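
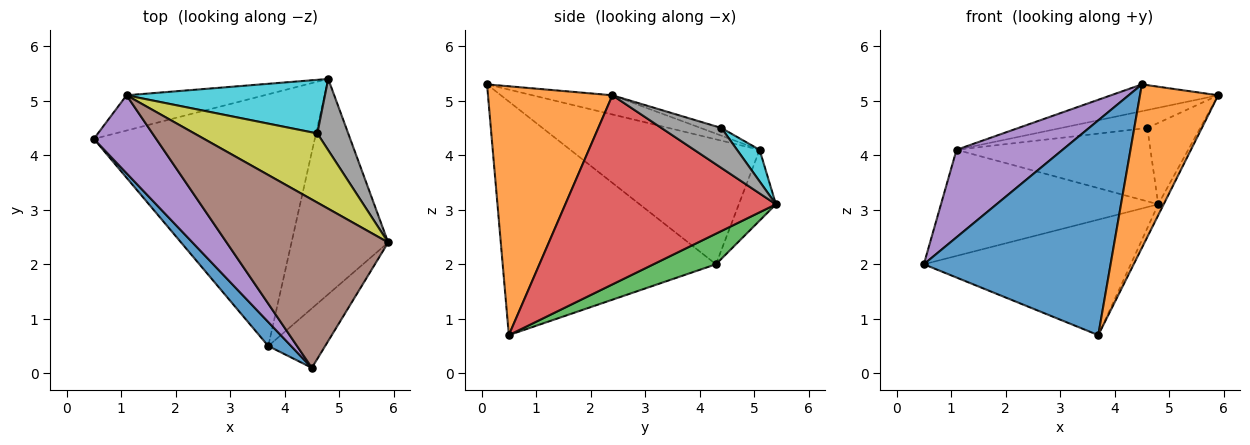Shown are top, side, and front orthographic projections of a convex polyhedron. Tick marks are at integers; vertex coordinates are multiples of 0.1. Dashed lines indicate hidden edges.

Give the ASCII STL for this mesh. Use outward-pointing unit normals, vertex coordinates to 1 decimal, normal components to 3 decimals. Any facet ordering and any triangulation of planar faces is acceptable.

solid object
 facet normal -0.750 -0.657 0.073
  outer loop
   vertex 3.7 0.5 0.7
   vertex 4.5 0.1 5.3
   vertex 0.5 4.3 2.0
  endloop
 endfacet
 facet normal 0.831 -0.522 -0.190
  outer loop
   vertex 3.7 0.5 0.7
   vertex 5.9 2.4 5.1
   vertex 4.5 0.1 5.3
  endloop
 endfacet
 facet normal 0.125 0.414 -0.902
  outer loop
   vertex 4.8 5.4 3.1
   vertex 3.7 0.5 0.7
   vertex 0.5 4.3 2.0
  endloop
 endfacet
 facet normal 0.890 0.023 -0.455
  outer loop
   vertex 4.8 5.4 3.1
   vertex 5.9 2.4 5.1
   vertex 3.7 0.5 0.7
  endloop
 endfacet
 facet normal -0.800 -0.448 0.399
  outer loop
   vertex 1.1 5.1 4.1
   vertex 0.5 4.3 2.0
   vertex 4.5 0.1 5.3
  endloop
 endfacet
 facet normal -0.116 0.156 0.981
  outer loop
   vertex 1.1 5.1 4.1
   vertex 4.5 0.1 5.3
   vertex 5.9 2.4 5.1
  endloop
 endfacet
 facet normal -0.160 0.937 -0.311
  outer loop
   vertex 1.1 5.1 4.1
   vertex 4.8 5.4 3.1
   vertex 0.5 4.3 2.0
  endloop
 endfacet
 facet normal 0.649 0.572 0.501
  outer loop
   vertex 4.6 4.4 4.5
   vertex 5.9 2.4 5.1
   vertex 4.8 5.4 3.1
  endloop
 endfacet
 facet normal -0.060 0.251 0.966
  outer loop
   vertex 4.6 4.4 4.5
   vertex 1.1 5.1 4.1
   vertex 5.9 2.4 5.1
  endloop
 endfacet
 facet normal 0.094 0.804 0.588
  outer loop
   vertex 4.6 4.4 4.5
   vertex 4.8 5.4 3.1
   vertex 1.1 5.1 4.1
  endloop
 endfacet
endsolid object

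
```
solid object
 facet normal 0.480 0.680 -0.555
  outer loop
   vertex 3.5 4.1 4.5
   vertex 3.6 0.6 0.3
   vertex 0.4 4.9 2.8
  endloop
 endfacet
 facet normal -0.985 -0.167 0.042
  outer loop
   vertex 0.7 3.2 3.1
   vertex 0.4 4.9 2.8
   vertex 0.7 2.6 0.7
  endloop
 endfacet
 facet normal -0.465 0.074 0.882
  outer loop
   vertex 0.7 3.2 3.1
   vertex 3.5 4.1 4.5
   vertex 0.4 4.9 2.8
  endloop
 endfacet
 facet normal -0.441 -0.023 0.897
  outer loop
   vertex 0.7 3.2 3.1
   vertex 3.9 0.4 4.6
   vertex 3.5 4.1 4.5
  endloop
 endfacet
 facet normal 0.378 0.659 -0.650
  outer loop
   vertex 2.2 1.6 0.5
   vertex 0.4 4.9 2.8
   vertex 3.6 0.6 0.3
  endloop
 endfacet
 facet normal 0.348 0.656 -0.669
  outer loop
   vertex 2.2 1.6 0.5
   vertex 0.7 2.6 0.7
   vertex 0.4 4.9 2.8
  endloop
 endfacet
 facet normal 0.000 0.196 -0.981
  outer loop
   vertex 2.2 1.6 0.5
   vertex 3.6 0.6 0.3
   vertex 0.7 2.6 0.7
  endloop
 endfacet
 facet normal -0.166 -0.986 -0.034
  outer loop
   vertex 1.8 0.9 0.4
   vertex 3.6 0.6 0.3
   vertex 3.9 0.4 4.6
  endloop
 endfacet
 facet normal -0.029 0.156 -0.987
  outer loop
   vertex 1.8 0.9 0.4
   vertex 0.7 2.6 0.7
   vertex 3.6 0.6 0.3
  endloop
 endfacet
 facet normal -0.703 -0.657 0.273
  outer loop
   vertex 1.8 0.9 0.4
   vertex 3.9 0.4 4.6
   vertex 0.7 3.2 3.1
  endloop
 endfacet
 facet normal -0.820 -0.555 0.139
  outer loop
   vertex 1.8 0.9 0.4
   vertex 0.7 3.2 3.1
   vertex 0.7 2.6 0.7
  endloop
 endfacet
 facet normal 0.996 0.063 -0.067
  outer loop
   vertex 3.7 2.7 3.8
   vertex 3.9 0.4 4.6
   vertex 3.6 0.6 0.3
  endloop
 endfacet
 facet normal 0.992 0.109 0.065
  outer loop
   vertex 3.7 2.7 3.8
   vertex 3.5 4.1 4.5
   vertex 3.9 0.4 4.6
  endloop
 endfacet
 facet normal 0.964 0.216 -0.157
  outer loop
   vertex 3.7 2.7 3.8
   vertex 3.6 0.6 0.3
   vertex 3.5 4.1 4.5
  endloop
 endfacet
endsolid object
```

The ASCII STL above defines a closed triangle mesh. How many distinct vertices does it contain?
9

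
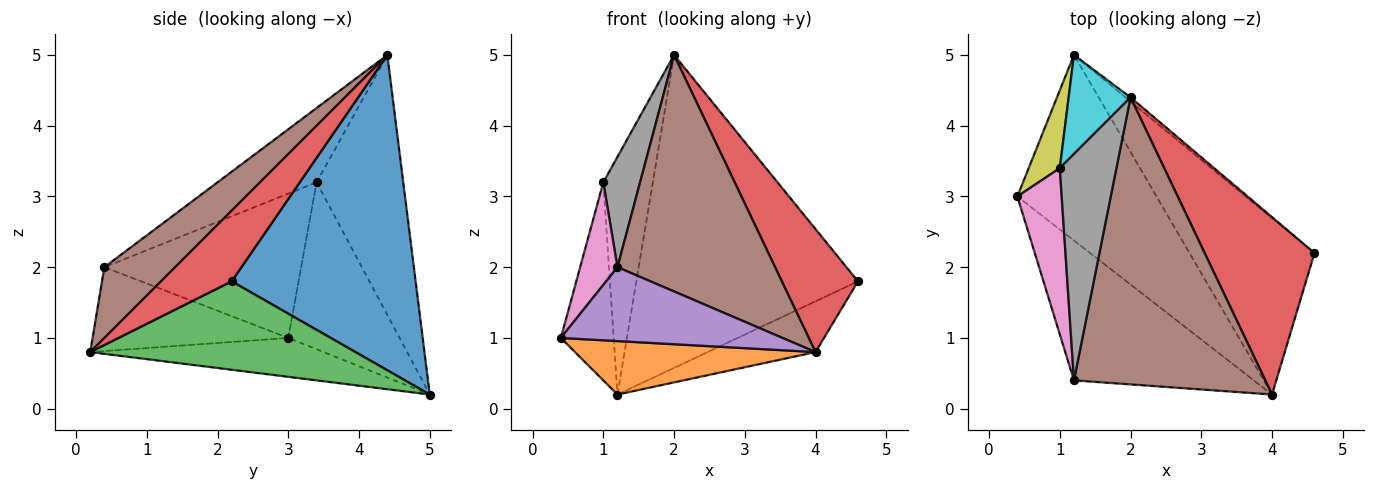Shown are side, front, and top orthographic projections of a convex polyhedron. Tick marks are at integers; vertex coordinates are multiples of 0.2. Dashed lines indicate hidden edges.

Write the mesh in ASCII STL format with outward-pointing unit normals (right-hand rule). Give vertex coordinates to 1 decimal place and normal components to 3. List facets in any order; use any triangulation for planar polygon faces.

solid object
 facet normal 0.639 0.770 -0.010
  outer loop
   vertex 2.0 4.4 5.0
   vertex 4.6 2.2 1.8
   vertex 1.2 5.0 0.2
  endloop
 endfacet
 facet normal -0.260 -0.267 -0.928
  outer loop
   vertex 4.0 0.2 0.8
   vertex 0.4 3.0 1.0
   vertex 1.2 5.0 0.2
  endloop
 endfacet
 facet normal 0.562 0.229 -0.795
  outer loop
   vertex 4.0 0.2 0.8
   vertex 1.2 5.0 0.2
   vertex 4.6 2.2 1.8
  endloop
 endfacet
 facet normal 0.468 -0.504 0.726
  outer loop
   vertex 4.0 0.2 0.8
   vertex 4.6 2.2 1.8
   vertex 2.0 4.4 5.0
  endloop
 endfacet
 facet normal -0.381 -0.432 -0.818
  outer loop
   vertex 1.2 0.4 2.0
   vertex 0.4 3.0 1.0
   vertex 4.0 0.2 0.8
  endloop
 endfacet
 facet normal 0.274 -0.611 0.742
  outer loop
   vertex 1.2 0.4 2.0
   vertex 4.0 0.2 0.8
   vertex 2.0 4.4 5.0
  endloop
 endfacet
 facet normal -0.941 -0.178 0.289
  outer loop
   vertex 1.0 3.4 3.2
   vertex 0.4 3.0 1.0
   vertex 1.2 0.4 2.0
  endloop
 endfacet
 facet normal -0.763 -0.283 0.581
  outer loop
   vertex 1.0 3.4 3.2
   vertex 1.2 0.4 2.0
   vertex 2.0 4.4 5.0
  endloop
 endfacet
 facet normal -0.891 0.423 0.166
  outer loop
   vertex 1.0 3.4 3.2
   vertex 1.2 5.0 0.2
   vertex 0.4 3.0 1.0
  endloop
 endfacet
 facet normal -0.850 0.486 0.202
  outer loop
   vertex 1.0 3.4 3.2
   vertex 2.0 4.4 5.0
   vertex 1.2 5.0 0.2
  endloop
 endfacet
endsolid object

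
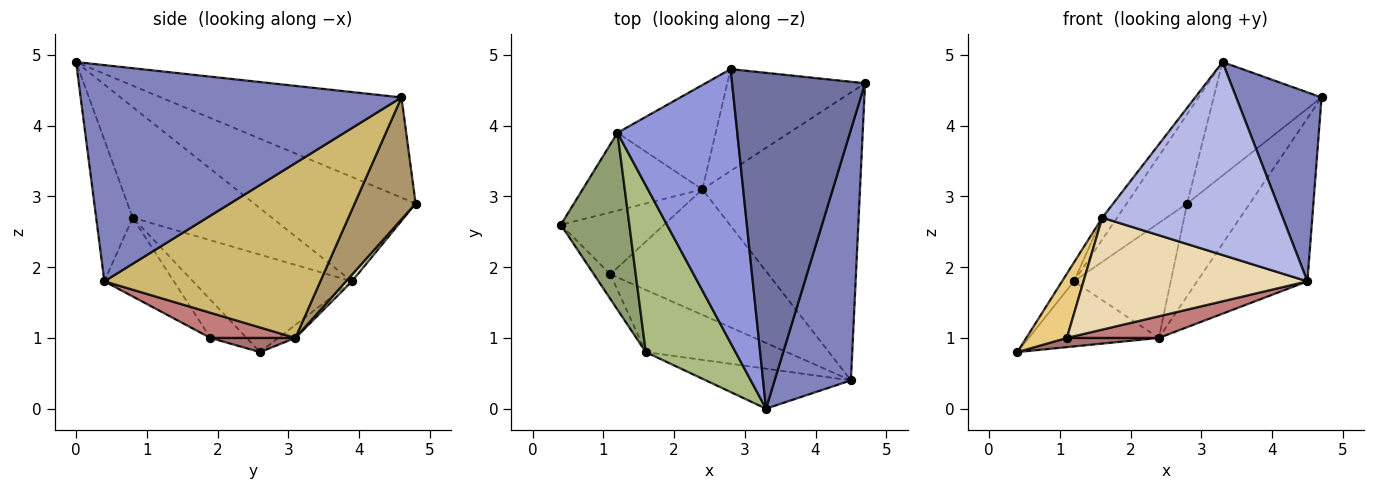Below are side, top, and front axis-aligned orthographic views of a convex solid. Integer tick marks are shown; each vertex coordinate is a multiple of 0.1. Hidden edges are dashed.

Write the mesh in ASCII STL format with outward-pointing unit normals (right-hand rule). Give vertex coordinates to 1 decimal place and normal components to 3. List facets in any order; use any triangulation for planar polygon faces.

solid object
 facet normal -0.581 0.261 0.771
  outer loop
   vertex 2.8 4.8 2.9
   vertex 3.3 0.0 4.9
   vertex 4.7 4.6 4.4
  endloop
 endfacet
 facet normal 0.915 -0.243 0.323
  outer loop
   vertex 4.5 0.4 1.8
   vertex 4.7 4.6 4.4
   vertex 3.3 0.0 4.9
  endloop
 endfacet
 facet normal -0.638 0.239 0.732
  outer loop
   vertex 1.2 3.9 1.8
   vertex 3.3 0.0 4.9
   vertex 2.8 4.8 2.9
  endloop
 endfacet
 facet normal -0.194 -0.961 -0.199
  outer loop
   vertex 1.6 0.8 2.7
   vertex 4.5 0.4 1.8
   vertex 3.3 0.0 4.9
  endloop
 endfacet
 facet normal -0.817 0.061 0.574
  outer loop
   vertex 1.6 0.8 2.7
   vertex 1.2 3.9 1.8
   vertex 0.4 2.6 0.8
  endloop
 endfacet
 facet normal -0.774 0.082 0.628
  outer loop
   vertex 1.6 0.8 2.7
   vertex 3.3 0.0 4.9
   vertex 1.2 3.9 1.8
  endloop
 endfacet
 facet normal -0.083 0.639 -0.764
  outer loop
   vertex 2.4 3.1 1.0
   vertex 0.4 2.6 0.8
   vertex 1.2 3.9 1.8
  endloop
 endfacet
 facet normal 0.046 0.740 -0.671
  outer loop
   vertex 2.4 3.1 1.0
   vertex 1.2 3.9 1.8
   vertex 2.8 4.8 2.9
  endloop
 endfacet
 facet normal 0.548 0.563 -0.619
  outer loop
   vertex 2.4 3.1 1.0
   vertex 2.8 4.8 2.9
   vertex 4.7 4.6 4.4
  endloop
 endfacet
 facet normal 0.694 0.355 -0.626
  outer loop
   vertex 2.4 3.1 1.0
   vertex 4.7 4.6 4.4
   vertex 4.5 0.4 1.8
  endloop
 endfacet
 facet normal -0.639 -0.718 -0.277
  outer loop
   vertex 1.1 1.9 1.0
   vertex 1.6 0.8 2.7
   vertex 0.4 2.6 0.8
  endloop
 endfacet
 facet normal -0.262 -0.844 -0.469
  outer loop
   vertex 1.1 1.9 1.0
   vertex 4.5 0.4 1.8
   vertex 1.6 0.8 2.7
  endloop
 endfacet
 facet normal 0.134 -0.146 -0.980
  outer loop
   vertex 1.1 1.9 1.0
   vertex 0.4 2.6 0.8
   vertex 2.4 3.1 1.0
  endloop
 endfacet
 facet normal 0.155 -0.168 -0.974
  outer loop
   vertex 1.1 1.9 1.0
   vertex 2.4 3.1 1.0
   vertex 4.5 0.4 1.8
  endloop
 endfacet
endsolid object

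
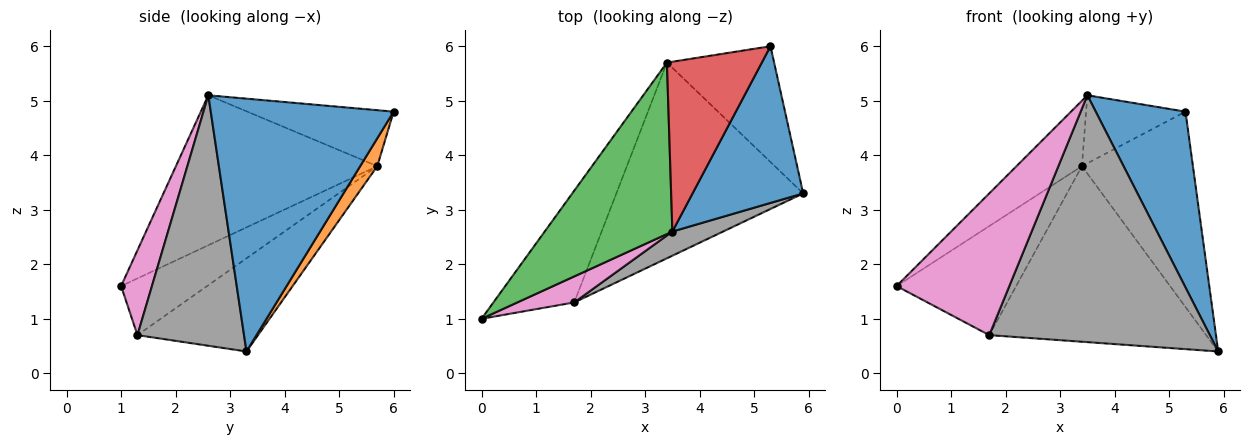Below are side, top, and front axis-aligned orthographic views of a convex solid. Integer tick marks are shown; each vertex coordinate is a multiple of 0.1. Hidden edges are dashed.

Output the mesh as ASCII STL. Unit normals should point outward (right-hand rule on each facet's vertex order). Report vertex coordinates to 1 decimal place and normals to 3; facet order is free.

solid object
 facet normal 0.836 -0.410 0.366
  outer loop
   vertex 3.5 2.6 5.1
   vertex 5.9 3.3 0.4
   vertex 5.3 6.0 4.8
  endloop
 endfacet
 facet normal 0.131 0.853 -0.505
  outer loop
   vertex 3.4 5.7 3.8
   vertex 5.3 6.0 4.8
   vertex 5.9 3.3 0.4
  endloop
 endfacet
 facet normal -0.739 0.240 0.629
  outer loop
   vertex 3.4 5.7 3.8
   vertex 0.0 1.0 1.6
   vertex 3.5 2.6 5.1
  endloop
 endfacet
 facet normal -0.480 0.326 0.814
  outer loop
   vertex 3.4 5.7 3.8
   vertex 3.5 2.6 5.1
   vertex 5.3 6.0 4.8
  endloop
 endfacet
 facet normal -0.449 0.624 -0.640
  outer loop
   vertex 1.7 1.3 0.7
   vertex 0.0 1.0 1.6
   vertex 3.4 5.7 3.8
  endloop
 endfacet
 facet normal -0.348 0.626 -0.698
  outer loop
   vertex 1.7 1.3 0.7
   vertex 3.4 5.7 3.8
   vertex 5.9 3.3 0.4
  endloop
 endfacet
 facet normal 0.260 -0.950 0.174
  outer loop
   vertex 1.7 1.3 0.7
   vertex 3.5 2.6 5.1
   vertex 0.0 1.0 1.6
  endloop
 endfacet
 facet normal 0.433 -0.897 0.088
  outer loop
   vertex 1.7 1.3 0.7
   vertex 5.9 3.3 0.4
   vertex 3.5 2.6 5.1
  endloop
 endfacet
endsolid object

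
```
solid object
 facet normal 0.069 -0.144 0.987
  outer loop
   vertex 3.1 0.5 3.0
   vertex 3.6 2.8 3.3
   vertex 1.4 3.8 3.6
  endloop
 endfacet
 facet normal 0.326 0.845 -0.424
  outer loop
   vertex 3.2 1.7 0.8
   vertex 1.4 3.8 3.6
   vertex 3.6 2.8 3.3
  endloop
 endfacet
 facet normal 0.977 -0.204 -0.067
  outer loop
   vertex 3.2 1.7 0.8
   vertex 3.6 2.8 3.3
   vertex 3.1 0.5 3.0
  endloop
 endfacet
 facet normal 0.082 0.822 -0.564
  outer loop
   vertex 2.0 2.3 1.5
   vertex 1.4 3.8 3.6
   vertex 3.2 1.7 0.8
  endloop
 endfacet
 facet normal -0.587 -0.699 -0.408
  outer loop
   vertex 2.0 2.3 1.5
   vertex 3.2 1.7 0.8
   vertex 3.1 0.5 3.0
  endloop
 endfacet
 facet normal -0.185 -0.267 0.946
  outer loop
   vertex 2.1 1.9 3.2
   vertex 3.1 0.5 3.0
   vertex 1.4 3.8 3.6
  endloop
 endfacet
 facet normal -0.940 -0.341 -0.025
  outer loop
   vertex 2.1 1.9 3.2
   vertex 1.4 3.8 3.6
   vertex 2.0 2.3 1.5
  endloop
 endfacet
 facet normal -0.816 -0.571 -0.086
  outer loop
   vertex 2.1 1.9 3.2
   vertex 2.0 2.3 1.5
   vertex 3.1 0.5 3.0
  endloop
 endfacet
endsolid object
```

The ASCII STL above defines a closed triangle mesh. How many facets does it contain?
8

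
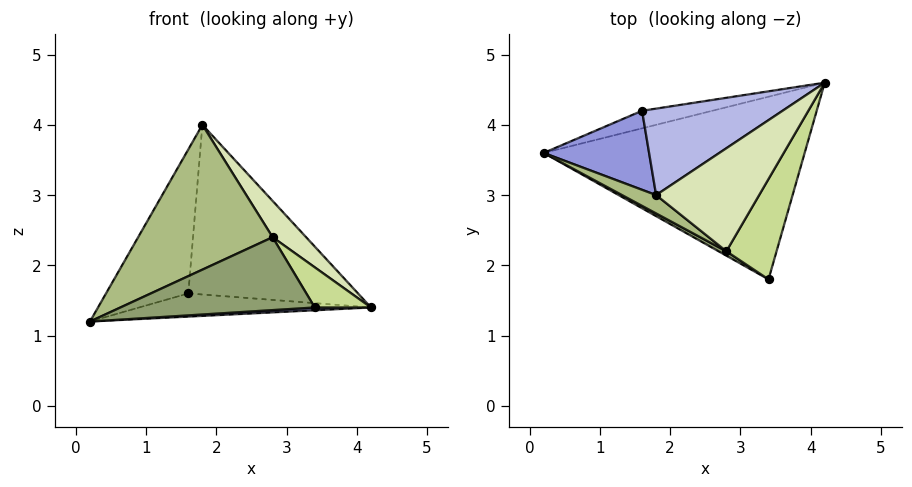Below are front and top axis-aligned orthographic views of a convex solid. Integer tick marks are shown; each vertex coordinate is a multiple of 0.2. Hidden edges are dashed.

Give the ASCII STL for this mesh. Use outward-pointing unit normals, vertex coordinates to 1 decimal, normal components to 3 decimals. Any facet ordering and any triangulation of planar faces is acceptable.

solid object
 facet normal 0.054 -0.015 -0.998
  outer loop
   vertex 3.4 1.8 1.4
   vertex 0.2 3.6 1.2
   vertex 4.2 4.6 1.4
  endloop
 endfacet
 facet normal -0.167 0.786 -0.595
  outer loop
   vertex 1.6 4.2 1.6
   vertex 4.2 4.6 1.4
   vertex 0.2 3.6 1.2
  endloop
 endfacet
 facet normal -0.457 0.780 0.428
  outer loop
   vertex 1.6 4.2 1.6
   vertex 0.2 3.6 1.2
   vertex 1.8 3.0 4.0
  endloop
 endfacet
 facet normal -0.102 0.886 0.452
  outer loop
   vertex 1.6 4.2 1.6
   vertex 1.8 3.0 4.0
   vertex 4.2 4.6 1.4
  endloop
 endfacet
 facet normal -0.492 -0.869 0.052
  outer loop
   vertex 2.8 2.2 2.4
   vertex 0.2 3.6 1.2
   vertex 3.4 1.8 1.4
  endloop
 endfacet
 facet normal -0.510 -0.854 0.108
  outer loop
   vertex 2.8 2.2 2.4
   vertex 1.8 3.0 4.0
   vertex 0.2 3.6 1.2
  endloop
 endfacet
 facet normal 0.793 -0.226 0.566
  outer loop
   vertex 2.8 2.2 2.4
   vertex 3.4 1.8 1.4
   vertex 4.2 4.6 1.4
  endloop
 endfacet
 facet normal 0.779 -0.208 0.591
  outer loop
   vertex 2.8 2.2 2.4
   vertex 4.2 4.6 1.4
   vertex 1.8 3.0 4.0
  endloop
 endfacet
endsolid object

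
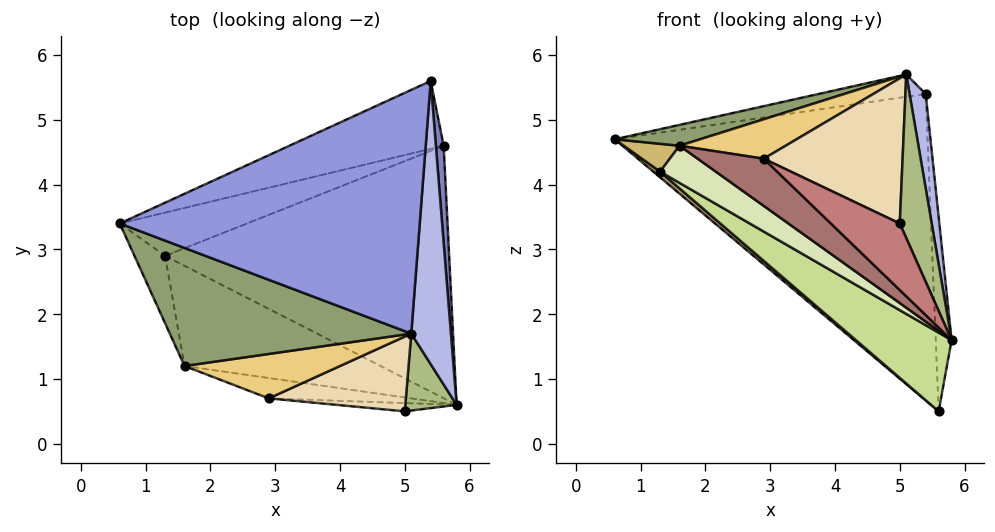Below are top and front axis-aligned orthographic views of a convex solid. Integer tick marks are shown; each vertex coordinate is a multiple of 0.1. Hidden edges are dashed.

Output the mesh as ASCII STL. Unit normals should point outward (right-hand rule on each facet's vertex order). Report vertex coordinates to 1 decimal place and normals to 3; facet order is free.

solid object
 facet normal -0.384 0.901 -0.200
  outer loop
   vertex 5.6 4.6 0.5
   vertex 0.6 3.4 4.7
   vertex 5.4 5.6 5.4
  endloop
 endfacet
 facet normal 0.998 0.058 0.029
  outer loop
   vertex 5.6 4.6 0.5
   vertex 5.4 5.6 5.4
   vertex 5.8 0.6 1.6
  endloop
 endfacet
 facet normal -0.184 0.089 0.979
  outer loop
   vertex 5.1 1.7 5.7
   vertex 5.4 5.6 5.4
   vertex 0.6 3.4 4.7
  endloop
 endfacet
 facet normal 0.981 -0.061 0.184
  outer loop
   vertex 5.1 1.7 5.7
   vertex 5.8 0.6 1.6
   vertex 5.4 5.6 5.4
  endloop
 endfacet
 facet normal -0.274 -0.167 0.947
  outer loop
   vertex 1.6 1.2 4.6
   vertex 5.1 1.7 5.7
   vertex 0.6 3.4 4.7
  endloop
 endfacet
 facet normal 0.731 -0.618 0.290
  outer loop
   vertex 5.0 0.5 3.4
   vertex 5.8 0.6 1.6
   vertex 5.1 1.7 5.7
  endloop
 endfacet
 facet normal -0.576 -0.243 -0.781
  outer loop
   vertex 1.3 2.9 4.2
   vertex 5.6 4.6 0.5
   vertex 5.8 0.6 1.6
  endloop
 endfacet
 facet normal -0.584 -0.282 -0.761
  outer loop
   vertex 1.3 2.9 4.2
   vertex 5.8 0.6 1.6
   vertex 1.6 1.2 4.6
  endloop
 endfacet
 facet normal -0.625 -0.102 -0.774
  outer loop
   vertex 1.3 2.9 4.2
   vertex 0.6 3.4 4.7
   vertex 5.6 4.6 0.5
  endloop
 endfacet
 facet normal -0.682 -0.279 -0.676
  outer loop
   vertex 1.3 2.9 4.2
   vertex 1.6 1.2 4.6
   vertex 0.6 3.4 4.7
  endloop
 endfacet
 facet normal -0.139 -0.657 0.741
  outer loop
   vertex 2.9 0.7 4.4
   vertex 5.1 1.7 5.7
   vertex 1.6 1.2 4.6
  endloop
 endfacet
 facet normal 0.132 -0.881 0.454
  outer loop
   vertex 2.9 0.7 4.4
   vertex 5.0 0.5 3.4
   vertex 5.1 1.7 5.7
  endloop
 endfacet
 facet normal -0.383 -0.848 -0.366
  outer loop
   vertex 2.9 0.7 4.4
   vertex 1.6 1.2 4.6
   vertex 5.8 0.6 1.6
  endloop
 endfacet
 facet normal -0.151 -0.981 -0.122
  outer loop
   vertex 2.9 0.7 4.4
   vertex 5.8 0.6 1.6
   vertex 5.0 0.5 3.4
  endloop
 endfacet
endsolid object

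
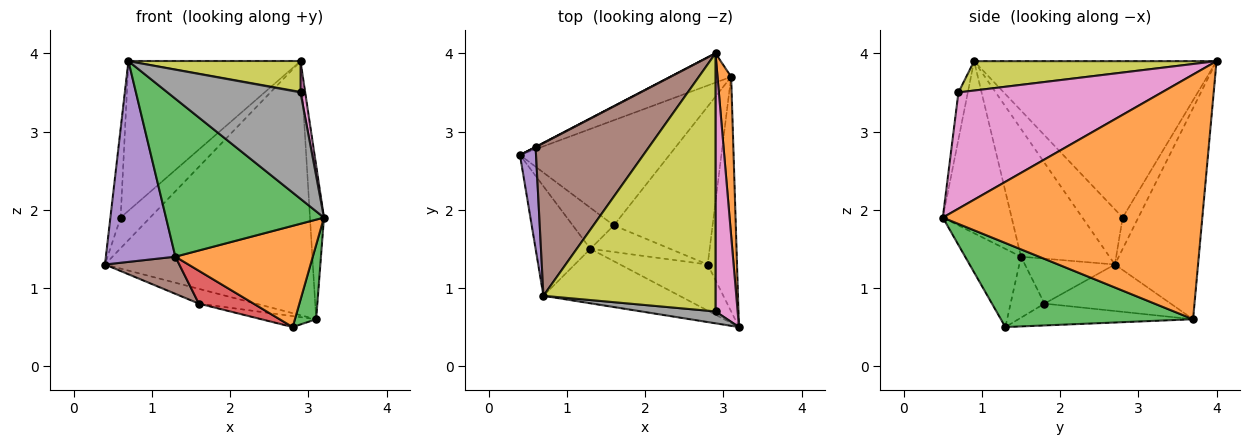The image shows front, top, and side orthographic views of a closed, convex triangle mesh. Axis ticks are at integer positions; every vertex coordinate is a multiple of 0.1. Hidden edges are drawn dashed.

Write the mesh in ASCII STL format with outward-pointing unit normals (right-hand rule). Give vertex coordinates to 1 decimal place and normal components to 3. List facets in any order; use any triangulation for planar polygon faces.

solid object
 facet normal -0.369 0.923 -0.106
  outer loop
   vertex 3.1 3.7 0.6
   vertex 0.4 2.7 1.3
   vertex 2.9 4.0 3.9
  endloop
 endfacet
 facet normal 0.997 0.054 0.056
  outer loop
   vertex 3.1 3.7 0.6
   vertex 2.9 4.0 3.9
   vertex 3.2 0.5 1.9
  endloop
 endfacet
 facet normal 0.939 -0.104 -0.328
  outer loop
   vertex 3.1 3.7 0.6
   vertex 3.2 0.5 1.9
   vertex 2.8 1.3 0.5
  endloop
 endfacet
 facet normal -0.469 0.883 0.009
  outer loop
   vertex 0.6 2.8 1.9
   vertex 2.9 4.0 3.9
   vertex 0.4 2.7 1.3
  endloop
 endfacet
 facet normal -0.933 0.237 0.272
  outer loop
   vertex 0.6 2.8 1.9
   vertex 0.4 2.7 1.3
   vertex 0.7 0.9 3.9
  endloop
 endfacet
 facet normal -0.702 0.498 0.509
  outer loop
   vertex 0.6 2.8 1.9
   vertex 0.7 0.9 3.9
   vertex 2.9 4.0 3.9
  endloop
 endfacet
 facet normal 0.982 -0.023 0.187
  outer loop
   vertex 2.9 0.7 3.5
   vertex 3.2 0.5 1.9
   vertex 2.9 4.0 3.9
  endloop
 endfacet
 facet normal -0.070 -0.991 0.111
  outer loop
   vertex 2.9 0.7 3.5
   vertex 0.7 0.9 3.9
   vertex 3.2 0.5 1.9
  endloop
 endfacet
 facet normal 0.167 -0.119 0.979
  outer loop
   vertex 2.9 0.7 3.5
   vertex 2.9 4.0 3.9
   vertex 0.7 0.9 3.9
  endloop
 endfacet
 facet normal -0.295 0.133 -0.946
  outer loop
   vertex 1.6 1.8 0.8
   vertex 0.4 2.7 1.3
   vertex 3.1 3.7 0.6
  endloop
 endfacet
 facet normal -0.215 0.068 -0.974
  outer loop
   vertex 1.6 1.8 0.8
   vertex 3.1 3.7 0.6
   vertex 2.8 1.3 0.5
  endloop
 endfacet
 facet normal -0.347 -0.854 -0.389
  outer loop
   vertex 1.3 1.5 1.4
   vertex 2.8 1.3 0.5
   vertex 3.2 0.5 1.9
  endloop
 endfacet
 facet normal -0.381 -0.874 -0.301
  outer loop
   vertex 1.3 1.5 1.4
   vertex 3.2 0.5 1.9
   vertex 0.7 0.9 3.9
  endloop
 endfacet
 facet normal -0.434 -0.700 -0.567
  outer loop
   vertex 1.3 1.5 1.4
   vertex 1.6 1.8 0.8
   vertex 2.8 1.3 0.5
  endloop
 endfacet
 facet normal -0.745 -0.585 -0.319
  outer loop
   vertex 1.3 1.5 1.4
   vertex 0.7 0.9 3.9
   vertex 0.4 2.7 1.3
  endloop
 endfacet
 facet normal -0.630 -0.521 -0.576
  outer loop
   vertex 1.3 1.5 1.4
   vertex 0.4 2.7 1.3
   vertex 1.6 1.8 0.8
  endloop
 endfacet
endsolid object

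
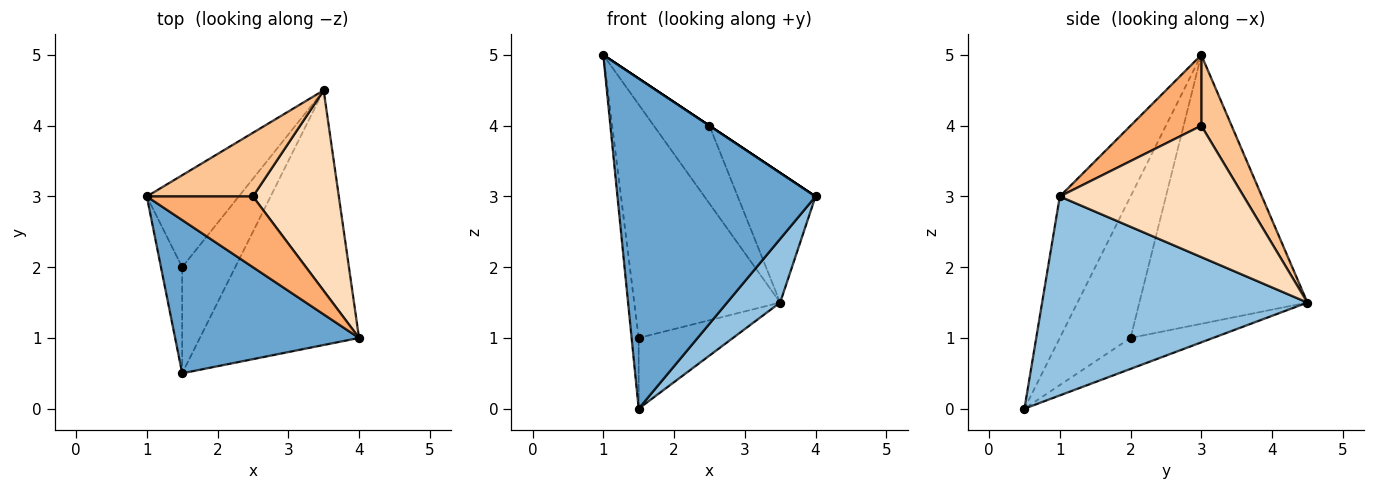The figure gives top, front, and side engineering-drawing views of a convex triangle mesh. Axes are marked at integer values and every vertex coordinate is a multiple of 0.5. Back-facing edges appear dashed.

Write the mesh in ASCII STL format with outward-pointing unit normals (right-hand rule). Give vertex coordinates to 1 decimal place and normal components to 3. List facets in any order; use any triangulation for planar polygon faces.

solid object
 facet normal -0.308 -0.863 0.401
  outer loop
   vertex 1.5 0.5 0.0
   vertex 4.0 1.0 3.0
   vertex 1.0 3.0 5.0
  endloop
 endfacet
 facet normal 0.772 -0.154 -0.617
  outer loop
   vertex 1.5 0.5 0.0
   vertex 3.5 4.5 1.5
   vertex 4.0 1.0 3.0
  endloop
 endfacet
 facet normal -0.731 0.635 -0.250
  outer loop
   vertex 1.5 2.0 1.0
   vertex 1.0 3.0 5.0
   vertex 3.5 4.5 1.5
  endloop
 endfacet
 facet normal -0.984 0.098 -0.148
  outer loop
   vertex 1.5 2.0 1.0
   vertex 1.5 0.5 0.0
   vertex 1.0 3.0 5.0
  endloop
 endfacet
 facet normal -0.437 0.499 -0.749
  outer loop
   vertex 1.5 2.0 1.0
   vertex 3.5 4.5 1.5
   vertex 1.5 0.5 0.0
  endloop
 endfacet
 facet normal 0.555 0.000 0.832
  outer loop
   vertex 2.5 3.0 4.0
   vertex 1.0 3.0 5.0
   vertex 4.0 1.0 3.0
  endloop
 endfacet
 facet normal 0.389 0.713 0.583
  outer loop
   vertex 2.5 3.0 4.0
   vertex 3.5 4.5 1.5
   vertex 1.0 3.0 5.0
  endloop
 endfacet
 facet normal 0.789 0.334 0.516
  outer loop
   vertex 2.5 3.0 4.0
   vertex 4.0 1.0 3.0
   vertex 3.5 4.5 1.5
  endloop
 endfacet
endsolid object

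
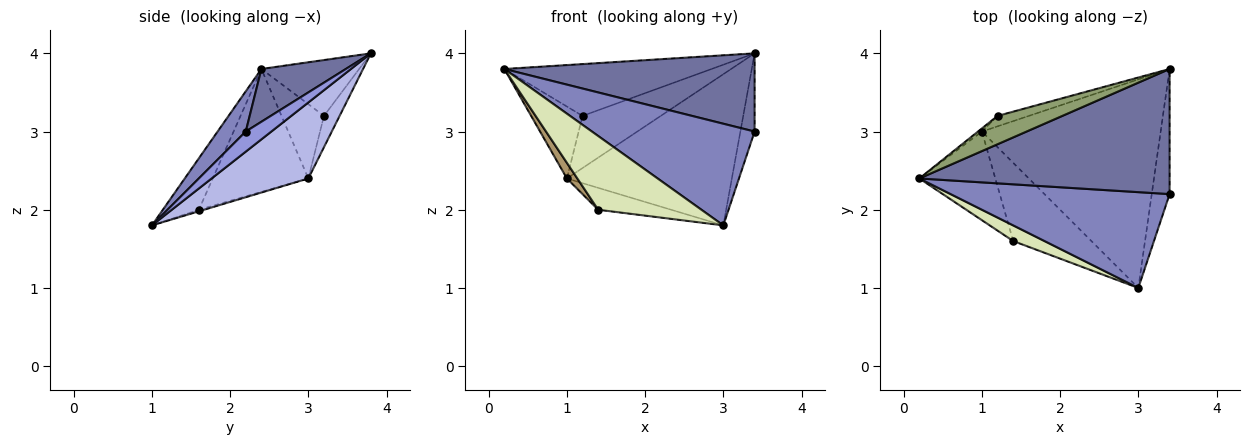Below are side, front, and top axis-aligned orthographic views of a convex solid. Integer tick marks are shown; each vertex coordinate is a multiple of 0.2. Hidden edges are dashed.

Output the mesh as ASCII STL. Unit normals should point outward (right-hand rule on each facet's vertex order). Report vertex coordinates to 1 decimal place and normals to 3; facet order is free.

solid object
 facet normal 0.176 -0.522 0.835
  outer loop
   vertex 3.4 3.8 4.0
   vertex 0.2 2.4 3.8
   vertex 3.4 2.2 3.0
  endloop
 endfacet
 facet normal 0.125 -0.722 0.680
  outer loop
   vertex 3.0 1.0 1.8
   vertex 3.4 2.2 3.0
   vertex 0.2 2.4 3.8
  endloop
 endfacet
 facet normal 0.690 0.383 -0.614
  outer loop
   vertex 3.0 1.0 1.8
   vertex 3.4 3.8 4.0
   vertex 3.4 2.2 3.0
  endloop
 endfacet
 facet normal 0.325 0.555 -0.766
  outer loop
   vertex 1.0 3.0 2.4
   vertex 3.4 3.8 4.0
   vertex 3.0 1.0 1.8
  endloop
 endfacet
 facet normal -0.382 0.811 0.444
  outer loop
   vertex 1.2 3.2 3.2
   vertex 0.2 2.4 3.8
   vertex 3.4 3.8 4.0
  endloop
 endfacet
 facet normal -0.637 0.771 -0.034
  outer loop
   vertex 1.2 3.2 3.2
   vertex 1.0 3.0 2.4
   vertex 0.2 2.4 3.8
  endloop
 endfacet
 facet normal -0.192 0.962 -0.192
  outer loop
   vertex 1.2 3.2 3.2
   vertex 3.4 3.8 4.0
   vertex 1.0 3.0 2.4
  endloop
 endfacet
 facet normal -0.323 -0.926 0.196
  outer loop
   vertex 1.4 1.6 2.0
   vertex 3.0 1.0 1.8
   vertex 0.2 2.4 3.8
  endloop
 endfacet
 facet normal -0.847 -0.092 -0.524
  outer loop
   vertex 1.4 1.6 2.0
   vertex 0.2 2.4 3.8
   vertex 1.0 3.0 2.4
  endloop
 endfacet
 facet normal -0.019 0.270 -0.963
  outer loop
   vertex 1.4 1.6 2.0
   vertex 1.0 3.0 2.4
   vertex 3.0 1.0 1.8
  endloop
 endfacet
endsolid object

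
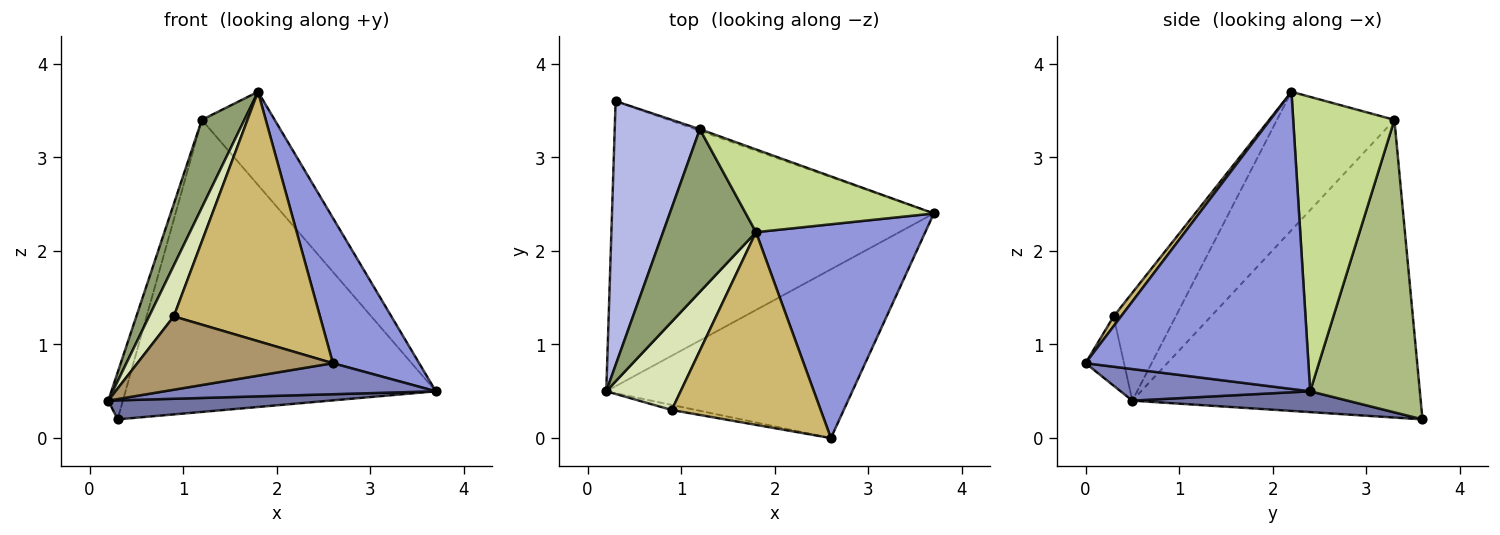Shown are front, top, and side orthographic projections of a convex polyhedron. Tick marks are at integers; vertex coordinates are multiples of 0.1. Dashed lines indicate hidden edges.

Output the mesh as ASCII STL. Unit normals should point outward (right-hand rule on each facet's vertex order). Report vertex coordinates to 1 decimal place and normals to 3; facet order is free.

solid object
 facet normal 0.064 -0.066 -0.996
  outer loop
   vertex 0.3 3.6 0.2
   vertex 3.7 2.4 0.5
   vertex 0.2 0.5 0.4
  endloop
 endfacet
 facet normal 0.125 -0.179 -0.976
  outer loop
   vertex 2.6 0.0 0.8
   vertex 0.2 0.5 0.4
   vertex 3.7 2.4 0.5
  endloop
 endfacet
 facet normal 0.824 -0.319 0.469
  outer loop
   vertex 2.6 0.0 0.8
   vertex 3.7 2.4 0.5
   vertex 1.8 2.2 3.7
  endloop
 endfacet
 facet normal -0.960 0.049 0.275
  outer loop
   vertex 1.2 3.3 3.4
   vertex 0.3 3.6 0.2
   vertex 0.2 0.5 0.4
  endloop
 endfacet
 facet normal -0.795 -0.288 0.534
  outer loop
   vertex 1.2 3.3 3.4
   vertex 0.2 0.5 0.4
   vertex 1.8 2.2 3.7
  endloop
 endfacet
 facet normal 0.333 0.943 -0.005
  outer loop
   vertex 1.2 3.3 3.4
   vertex 3.7 2.4 0.5
   vertex 0.3 3.6 0.2
  endloop
 endfacet
 facet normal 0.721 0.519 0.460
  outer loop
   vertex 1.2 3.3 3.4
   vertex 1.8 2.2 3.7
   vertex 3.7 2.4 0.5
  endloop
 endfacet
 facet normal -0.782 -0.311 0.540
  outer loop
   vertex 0.9 0.3 1.3
   vertex 1.8 2.2 3.7
   vertex 0.2 0.5 0.4
  endloop
 endfacet
 facet normal -0.193 -0.979 -0.068
  outer loop
   vertex 0.9 0.3 1.3
   vertex 0.2 0.5 0.4
   vertex 2.6 0.0 0.8
  endloop
 endfacet
 facet normal 0.040 -0.791 0.611
  outer loop
   vertex 0.9 0.3 1.3
   vertex 2.6 0.0 0.8
   vertex 1.8 2.2 3.7
  endloop
 endfacet
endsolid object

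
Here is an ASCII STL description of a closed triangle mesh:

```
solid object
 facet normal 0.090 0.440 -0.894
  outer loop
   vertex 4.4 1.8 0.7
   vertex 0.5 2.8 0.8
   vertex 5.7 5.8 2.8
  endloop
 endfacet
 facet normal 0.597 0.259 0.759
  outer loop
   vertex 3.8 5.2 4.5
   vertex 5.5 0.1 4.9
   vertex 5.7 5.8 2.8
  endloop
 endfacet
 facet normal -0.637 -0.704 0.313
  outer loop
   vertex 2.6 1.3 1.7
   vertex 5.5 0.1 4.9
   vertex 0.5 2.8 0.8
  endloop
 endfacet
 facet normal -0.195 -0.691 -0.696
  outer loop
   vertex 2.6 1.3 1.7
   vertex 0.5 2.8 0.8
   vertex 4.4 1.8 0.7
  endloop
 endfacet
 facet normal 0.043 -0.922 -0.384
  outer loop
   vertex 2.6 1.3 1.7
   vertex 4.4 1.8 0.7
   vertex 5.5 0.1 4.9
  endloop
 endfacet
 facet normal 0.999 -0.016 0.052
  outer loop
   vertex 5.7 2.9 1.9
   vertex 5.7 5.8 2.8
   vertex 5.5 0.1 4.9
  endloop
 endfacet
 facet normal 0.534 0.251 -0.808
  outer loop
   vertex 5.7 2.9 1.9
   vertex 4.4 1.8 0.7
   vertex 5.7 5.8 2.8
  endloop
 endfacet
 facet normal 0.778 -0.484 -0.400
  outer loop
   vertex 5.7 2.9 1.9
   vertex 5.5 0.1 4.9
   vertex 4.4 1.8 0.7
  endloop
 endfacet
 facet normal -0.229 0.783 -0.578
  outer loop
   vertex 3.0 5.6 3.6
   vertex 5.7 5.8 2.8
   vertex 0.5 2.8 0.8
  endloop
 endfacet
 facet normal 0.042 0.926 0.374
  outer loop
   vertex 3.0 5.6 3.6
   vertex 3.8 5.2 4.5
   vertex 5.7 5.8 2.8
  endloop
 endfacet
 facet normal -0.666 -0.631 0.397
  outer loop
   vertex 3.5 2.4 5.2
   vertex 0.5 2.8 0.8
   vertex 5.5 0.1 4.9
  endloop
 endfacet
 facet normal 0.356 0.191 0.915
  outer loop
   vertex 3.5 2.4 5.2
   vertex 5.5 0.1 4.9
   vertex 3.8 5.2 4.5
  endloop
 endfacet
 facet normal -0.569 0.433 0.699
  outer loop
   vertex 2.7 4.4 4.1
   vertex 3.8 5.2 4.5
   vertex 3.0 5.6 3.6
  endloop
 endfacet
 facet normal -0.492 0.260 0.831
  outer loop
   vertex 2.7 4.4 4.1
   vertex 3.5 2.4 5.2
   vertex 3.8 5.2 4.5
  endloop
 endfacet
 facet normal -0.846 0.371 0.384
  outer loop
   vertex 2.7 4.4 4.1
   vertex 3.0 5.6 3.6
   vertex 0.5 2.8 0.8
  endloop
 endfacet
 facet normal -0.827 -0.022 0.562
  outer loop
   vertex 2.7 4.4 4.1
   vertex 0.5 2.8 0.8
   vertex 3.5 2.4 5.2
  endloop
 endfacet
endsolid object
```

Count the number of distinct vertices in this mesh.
10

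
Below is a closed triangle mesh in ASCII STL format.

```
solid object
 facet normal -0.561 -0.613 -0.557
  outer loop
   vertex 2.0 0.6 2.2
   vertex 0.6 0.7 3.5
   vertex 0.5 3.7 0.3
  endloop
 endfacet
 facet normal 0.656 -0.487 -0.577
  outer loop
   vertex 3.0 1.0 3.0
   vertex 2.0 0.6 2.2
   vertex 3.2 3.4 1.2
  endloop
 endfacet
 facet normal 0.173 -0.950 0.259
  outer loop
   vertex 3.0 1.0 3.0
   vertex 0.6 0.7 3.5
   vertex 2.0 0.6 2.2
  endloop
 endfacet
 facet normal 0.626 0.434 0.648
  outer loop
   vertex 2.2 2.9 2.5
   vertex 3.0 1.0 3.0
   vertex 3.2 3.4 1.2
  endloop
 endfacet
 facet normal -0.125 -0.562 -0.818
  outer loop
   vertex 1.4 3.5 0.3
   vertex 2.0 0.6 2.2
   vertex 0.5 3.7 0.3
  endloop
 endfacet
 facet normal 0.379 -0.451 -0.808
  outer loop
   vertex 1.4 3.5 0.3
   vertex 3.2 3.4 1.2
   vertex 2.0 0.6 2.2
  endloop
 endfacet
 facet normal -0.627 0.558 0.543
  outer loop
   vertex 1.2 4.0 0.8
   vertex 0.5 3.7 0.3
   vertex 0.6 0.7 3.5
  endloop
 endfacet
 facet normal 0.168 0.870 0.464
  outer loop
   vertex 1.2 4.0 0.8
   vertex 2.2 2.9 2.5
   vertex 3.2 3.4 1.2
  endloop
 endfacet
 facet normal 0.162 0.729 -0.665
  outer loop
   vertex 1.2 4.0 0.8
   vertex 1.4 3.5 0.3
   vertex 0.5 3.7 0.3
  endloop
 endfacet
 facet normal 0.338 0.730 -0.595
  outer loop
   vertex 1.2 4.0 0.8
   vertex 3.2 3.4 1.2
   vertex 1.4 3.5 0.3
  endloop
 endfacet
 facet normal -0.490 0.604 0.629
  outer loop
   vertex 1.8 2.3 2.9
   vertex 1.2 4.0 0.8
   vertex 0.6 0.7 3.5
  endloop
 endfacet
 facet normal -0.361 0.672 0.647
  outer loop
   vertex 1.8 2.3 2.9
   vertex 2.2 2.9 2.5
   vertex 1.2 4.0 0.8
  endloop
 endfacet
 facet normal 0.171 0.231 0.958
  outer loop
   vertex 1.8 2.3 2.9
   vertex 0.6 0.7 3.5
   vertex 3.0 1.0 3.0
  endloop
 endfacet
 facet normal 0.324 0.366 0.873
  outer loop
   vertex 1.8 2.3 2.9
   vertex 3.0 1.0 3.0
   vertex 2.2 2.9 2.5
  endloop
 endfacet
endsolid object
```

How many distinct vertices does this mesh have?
9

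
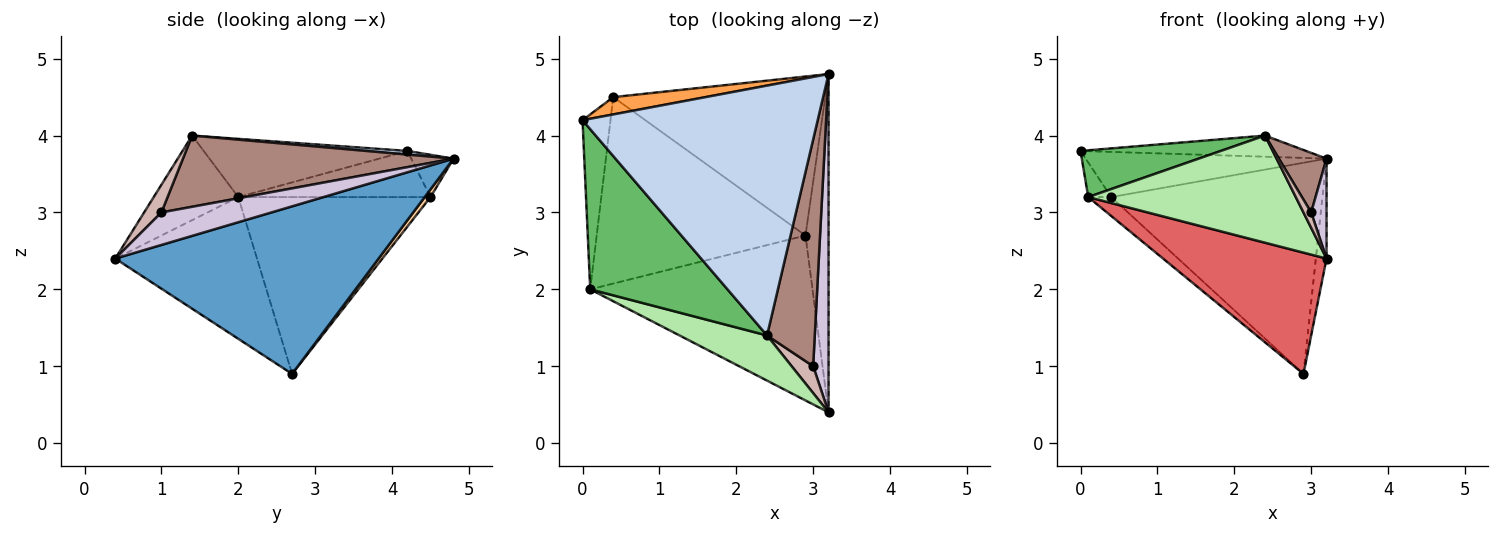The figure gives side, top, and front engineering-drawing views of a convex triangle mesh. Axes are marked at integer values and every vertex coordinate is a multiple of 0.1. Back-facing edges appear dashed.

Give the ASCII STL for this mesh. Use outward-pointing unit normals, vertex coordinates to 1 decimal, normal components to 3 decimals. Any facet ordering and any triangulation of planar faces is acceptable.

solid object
 facet normal 0.990 0.040 -0.136
  outer loop
   vertex 2.9 2.7 0.9
   vertex 3.2 4.8 3.7
   vertex 3.2 0.4 2.4
  endloop
 endfacet
 facet normal 0.015 0.084 0.996
  outer loop
   vertex 2.4 1.4 4.0
   vertex 3.2 4.8 3.7
   vertex 0.0 4.2 3.8
  endloop
 endfacet
 facet normal -0.162 0.922 0.353
  outer loop
   vertex 0.4 4.5 3.2
   vertex 0.0 4.2 3.8
   vertex 3.2 4.8 3.7
  endloop
 endfacet
 facet normal 0.022 0.799 -0.601
  outer loop
   vertex 0.4 4.5 3.2
   vertex 3.2 4.8 3.7
   vertex 2.9 2.7 0.9
  endloop
 endfacet
 facet normal -0.377 -0.260 0.889
  outer loop
   vertex 0.1 2.0 3.2
   vertex 2.4 1.4 4.0
   vertex 0.0 4.2 3.8
  endloop
 endfacet
 facet normal -0.351 -0.863 0.363
  outer loop
   vertex 0.1 2.0 3.2
   vertex 3.2 0.4 2.4
   vertex 2.4 1.4 4.0
  endloop
 endfacet
 facet normal -0.457 -0.527 -0.717
  outer loop
   vertex 0.1 2.0 3.2
   vertex 2.9 2.7 0.9
   vertex 3.2 0.4 2.4
  endloop
 endfacet
 facet normal -0.851 0.102 -0.516
  outer loop
   vertex 0.1 2.0 3.2
   vertex 0.0 4.2 3.8
   vertex 0.4 4.5 3.2
  endloop
 endfacet
 facet normal -0.644 0.077 -0.761
  outer loop
   vertex 0.1 2.0 3.2
   vertex 0.4 4.5 3.2
   vertex 2.9 2.7 0.9
  endloop
 endfacet
 facet normal 0.897 -0.125 0.424
  outer loop
   vertex 3.0 1.0 3.0
   vertex 3.2 0.4 2.4
   vertex 3.2 4.8 3.7
  endloop
 endfacet
 facet normal 0.822 -0.145 0.551
  outer loop
   vertex 3.0 1.0 3.0
   vertex 3.2 4.8 3.7
   vertex 2.4 1.4 4.0
  endloop
 endfacet
 facet normal 0.745 -0.331 0.579
  outer loop
   vertex 3.0 1.0 3.0
   vertex 2.4 1.4 4.0
   vertex 3.2 0.4 2.4
  endloop
 endfacet
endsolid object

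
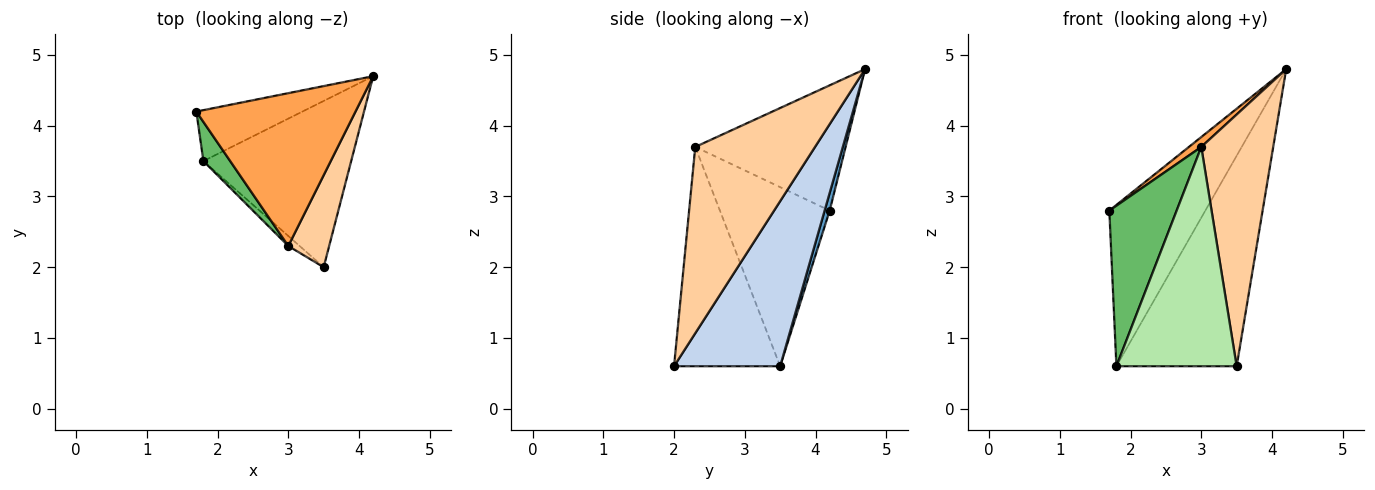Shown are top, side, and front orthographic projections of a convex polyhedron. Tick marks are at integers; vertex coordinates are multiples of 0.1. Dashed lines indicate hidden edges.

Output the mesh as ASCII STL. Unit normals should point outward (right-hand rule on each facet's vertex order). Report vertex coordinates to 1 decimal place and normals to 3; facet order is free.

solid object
 facet normal 0.050 0.952 -0.301
  outer loop
   vertex 1.8 3.5 0.6
   vertex 1.7 4.2 2.8
   vertex 4.2 4.7 4.8
  endloop
 endfacet
 facet normal 0.569 0.645 -0.510
  outer loop
   vertex 1.8 3.5 0.6
   vertex 4.2 4.7 4.8
   vertex 3.5 2.0 0.6
  endloop
 endfacet
 facet normal -0.618 -0.051 0.785
  outer loop
   vertex 3.0 2.3 3.7
   vertex 4.2 4.7 4.8
   vertex 1.7 4.2 2.8
  endloop
 endfacet
 facet normal 0.843 -0.506 0.185
  outer loop
   vertex 3.0 2.3 3.7
   vertex 3.5 2.0 0.6
   vertex 4.2 4.7 4.8
  endloop
 endfacet
 facet normal -0.846 -0.519 0.127
  outer loop
   vertex 3.0 2.3 3.7
   vertex 1.7 4.2 2.8
   vertex 1.8 3.5 0.6
  endloop
 endfacet
 facet normal -0.661 -0.749 -0.034
  outer loop
   vertex 3.0 2.3 3.7
   vertex 1.8 3.5 0.6
   vertex 3.5 2.0 0.6
  endloop
 endfacet
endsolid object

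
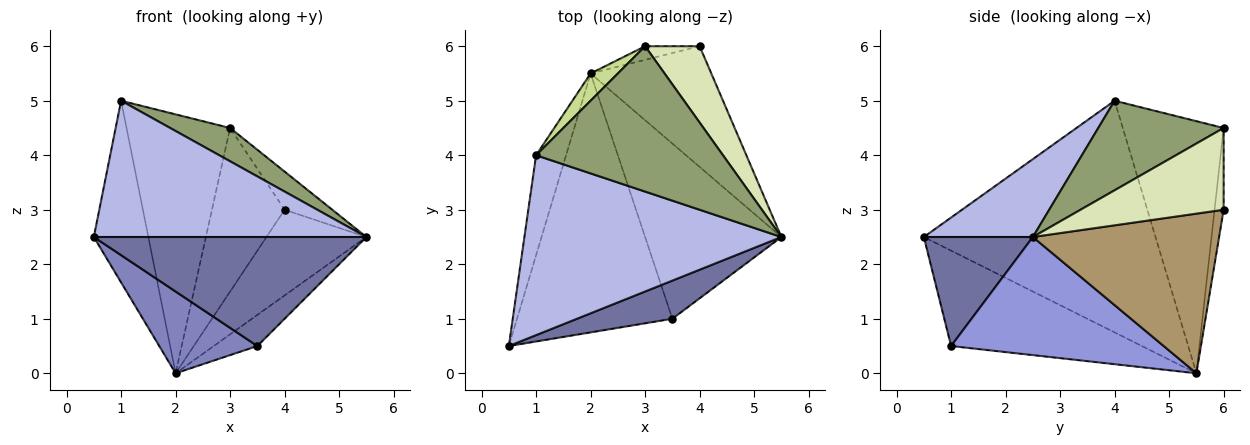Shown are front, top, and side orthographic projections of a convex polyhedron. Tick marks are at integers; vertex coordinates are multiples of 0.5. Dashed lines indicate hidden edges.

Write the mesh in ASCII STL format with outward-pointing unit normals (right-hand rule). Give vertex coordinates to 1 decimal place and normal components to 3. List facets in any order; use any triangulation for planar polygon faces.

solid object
 facet normal 0.353 -0.883 0.309
  outer loop
   vertex 3.5 1.0 0.5
   vertex 5.5 2.5 2.5
   vertex 0.5 0.5 2.5
  endloop
 endfacet
 facet normal -0.505 -0.260 -0.823
  outer loop
   vertex 3.5 1.0 0.5
   vertex 0.5 0.5 2.5
   vertex 2.0 5.5 0.0
  endloop
 endfacet
 facet normal 0.649 0.133 -0.749
  outer loop
   vertex 3.5 1.0 0.5
   vertex 2.0 5.5 0.0
   vertex 5.5 2.5 2.5
  endloop
 endfacet
 facet normal 0.235 -0.587 0.775
  outer loop
   vertex 1.0 4.0 5.0
   vertex 0.5 0.5 2.5
   vertex 5.5 2.5 2.5
  endloop
 endfacet
 facet normal 0.423 -0.202 0.883
  outer loop
   vertex 1.0 4.0 5.0
   vertex 5.5 2.5 2.5
   vertex 3.0 6.0 4.5
  endloop
 endfacet
 facet normal -0.966 0.227 -0.125
  outer loop
   vertex 1.0 4.0 5.0
   vertex 2.0 5.5 0.0
   vertex 0.5 0.5 2.5
  endloop
 endfacet
 facet normal -0.696 0.714 0.075
  outer loop
   vertex 1.0 4.0 5.0
   vertex 3.0 6.0 4.5
   vertex 2.0 5.5 0.0
  endloop
 endfacet
 facet normal 0.802 0.267 0.535
  outer loop
   vertex 4.0 6.0 3.0
   vertex 3.0 6.0 4.5
   vertex 5.5 2.5 2.5
  endloop
 endfacet
 facet normal 0.733 0.393 -0.554
  outer loop
   vertex 4.0 6.0 3.0
   vertex 5.5 2.5 2.5
   vertex 2.0 5.5 0.0
  endloop
 endfacet
 facet normal -0.124 0.989 -0.082
  outer loop
   vertex 4.0 6.0 3.0
   vertex 2.0 5.5 0.0
   vertex 3.0 6.0 4.5
  endloop
 endfacet
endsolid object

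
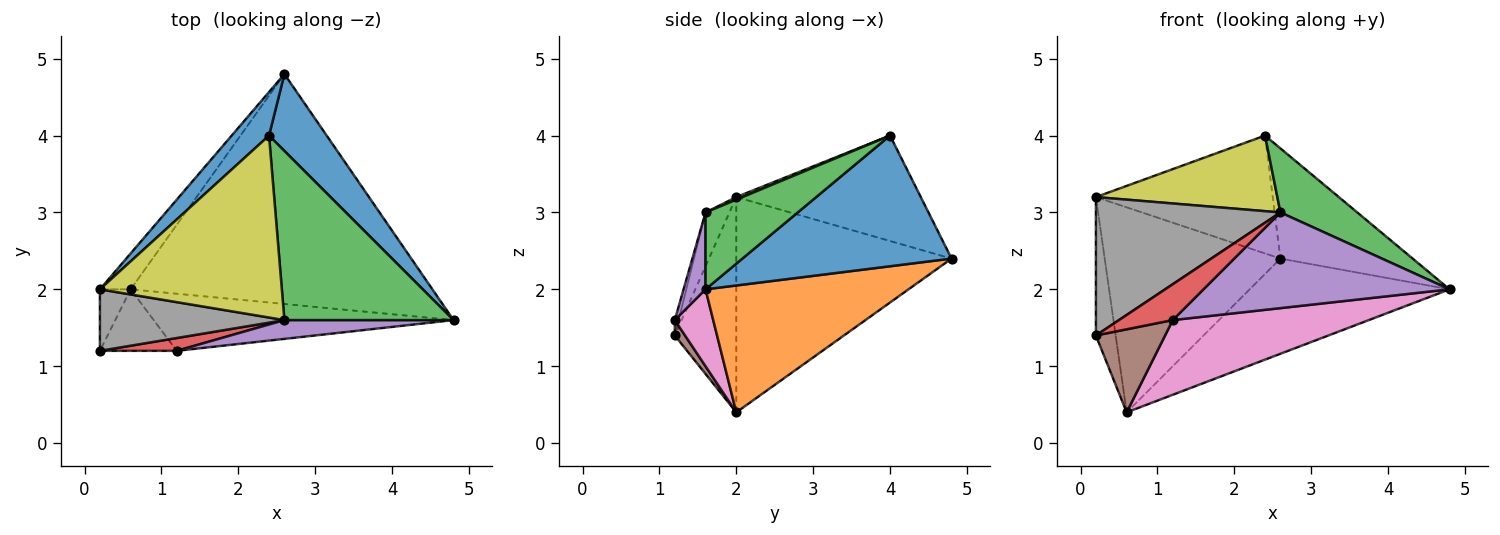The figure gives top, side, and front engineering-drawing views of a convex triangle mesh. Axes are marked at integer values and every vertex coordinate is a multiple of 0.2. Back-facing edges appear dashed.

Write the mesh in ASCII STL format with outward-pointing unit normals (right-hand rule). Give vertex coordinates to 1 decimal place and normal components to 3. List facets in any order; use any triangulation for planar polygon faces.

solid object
 facet normal 0.792 0.501 0.349
  outer loop
   vertex 2.4 4.0 4.0
   vertex 4.8 1.6 2.0
   vertex 2.6 4.8 2.4
  endloop
 endfacet
 facet normal 0.362 0.357 -0.861
  outer loop
   vertex 0.6 2.0 0.4
   vertex 2.6 4.8 2.4
   vertex 4.8 1.6 2.0
  endloop
 endfacet
 facet normal 0.391 -0.326 0.861
  outer loop
   vertex 2.6 1.6 3.0
   vertex 4.8 1.6 2.0
   vertex 2.4 4.0 4.0
  endloop
 endfacet
 facet normal -0.067 -0.940 0.336
  outer loop
   vertex 1.2 1.2 1.6
   vertex 2.6 1.6 3.0
   vertex 0.2 1.2 1.4
  endloop
 endfacet
 facet normal 0.087 -0.978 0.192
  outer loop
   vertex 1.2 1.2 1.6
   vertex 4.8 1.6 2.0
   vertex 2.6 1.6 3.0
  endloop
 endfacet
 facet normal 0.118 -0.798 -0.591
  outer loop
   vertex 1.2 1.2 1.6
   vertex 0.2 1.2 1.4
   vertex 0.6 2.0 0.4
  endloop
 endfacet
 facet normal 0.154 -0.785 -0.600
  outer loop
   vertex 1.2 1.2 1.6
   vertex 0.6 2.0 0.4
   vertex 4.8 1.6 2.0
  endloop
 endfacet
 facet normal -0.118 -0.907 0.403
  outer loop
   vertex 0.2 2.0 3.2
   vertex 0.2 1.2 1.4
   vertex 2.6 1.6 3.0
  endloop
 endfacet
 facet normal 0.013 -0.384 0.923
  outer loop
   vertex 0.2 2.0 3.2
   vertex 2.6 1.6 3.0
   vertex 2.4 4.0 4.0
  endloop
 endfacet
 facet normal -0.943 0.303 -0.135
  outer loop
   vertex 0.2 2.0 3.2
   vertex 0.6 2.0 0.4
   vertex 0.2 1.2 1.4
  endloop
 endfacet
 facet normal -0.699 0.670 0.248
  outer loop
   vertex 0.2 2.0 3.2
   vertex 2.4 4.0 4.0
   vertex 2.6 4.8 2.4
  endloop
 endfacet
 facet normal -0.770 0.629 -0.110
  outer loop
   vertex 0.2 2.0 3.2
   vertex 2.6 4.8 2.4
   vertex 0.6 2.0 0.4
  endloop
 endfacet
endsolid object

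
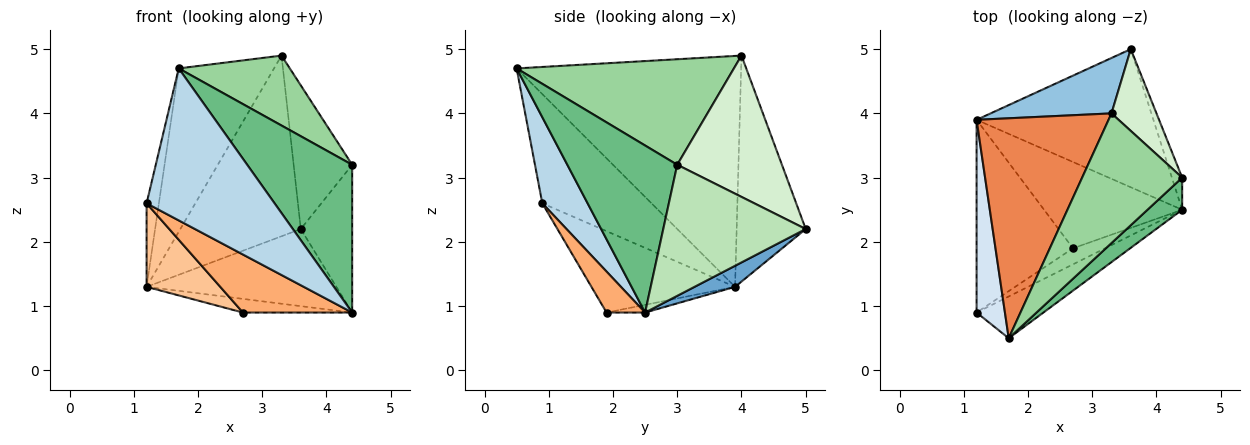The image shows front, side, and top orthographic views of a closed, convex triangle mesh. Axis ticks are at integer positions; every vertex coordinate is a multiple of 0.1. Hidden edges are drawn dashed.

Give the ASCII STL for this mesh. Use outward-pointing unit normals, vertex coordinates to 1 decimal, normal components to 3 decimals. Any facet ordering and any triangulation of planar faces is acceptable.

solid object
 facet normal 0.104 0.485 -0.869
  outer loop
   vertex 1.2 3.9 1.3
   vertex 3.6 5.0 2.2
   vertex 4.4 2.5 0.9
  endloop
 endfacet
 facet normal -0.481 0.838 0.257
  outer loop
   vertex 1.2 3.9 1.3
   vertex 3.3 4.0 4.9
   vertex 3.6 5.0 2.2
  endloop
 endfacet
 facet normal 0.323 -0.913 -0.251
  outer loop
   vertex 1.7 0.5 4.7
   vertex 1.2 0.9 2.6
   vertex 4.4 2.5 0.9
  endloop
 endfacet
 facet normal -0.962 0.108 0.250
  outer loop
   vertex 1.7 0.5 4.7
   vertex 1.2 3.9 1.3
   vertex 1.2 0.9 2.6
  endloop
 endfacet
 facet normal -0.815 0.346 0.466
  outer loop
   vertex 1.7 0.5 4.7
   vertex 3.3 4.0 4.9
   vertex 1.2 3.9 1.3
  endloop
 endfacet
 facet normal 0.322 -0.912 -0.253
  outer loop
   vertex 2.7 1.9 0.9
   vertex 4.4 2.5 0.9
   vertex 1.2 0.9 2.6
  endloop
 endfacet
 facet normal -0.612 -0.314 -0.725
  outer loop
   vertex 2.7 1.9 0.9
   vertex 1.2 0.9 2.6
   vertex 1.2 3.9 1.3
  endloop
 endfacet
 facet normal -0.055 0.156 -0.986
  outer loop
   vertex 2.7 1.9 0.9
   vertex 1.2 3.9 1.3
   vertex 4.4 2.5 0.9
  endloop
 endfacet
 facet normal 0.715 -0.683 0.149
  outer loop
   vertex 4.4 3.0 3.2
   vertex 1.7 0.5 4.7
   vertex 4.4 2.5 0.9
  endloop
 endfacet
 facet normal 0.680 -0.348 0.645
  outer loop
   vertex 4.4 3.0 3.2
   vertex 3.3 4.0 4.9
   vertex 1.7 0.5 4.7
  endloop
 endfacet
 facet normal 0.938 0.338 -0.074
  outer loop
   vertex 4.4 3.0 3.2
   vertex 4.4 2.5 0.9
   vertex 3.6 5.0 2.2
  endloop
 endfacet
 facet normal 0.841 0.470 0.268
  outer loop
   vertex 4.4 3.0 3.2
   vertex 3.6 5.0 2.2
   vertex 3.3 4.0 4.9
  endloop
 endfacet
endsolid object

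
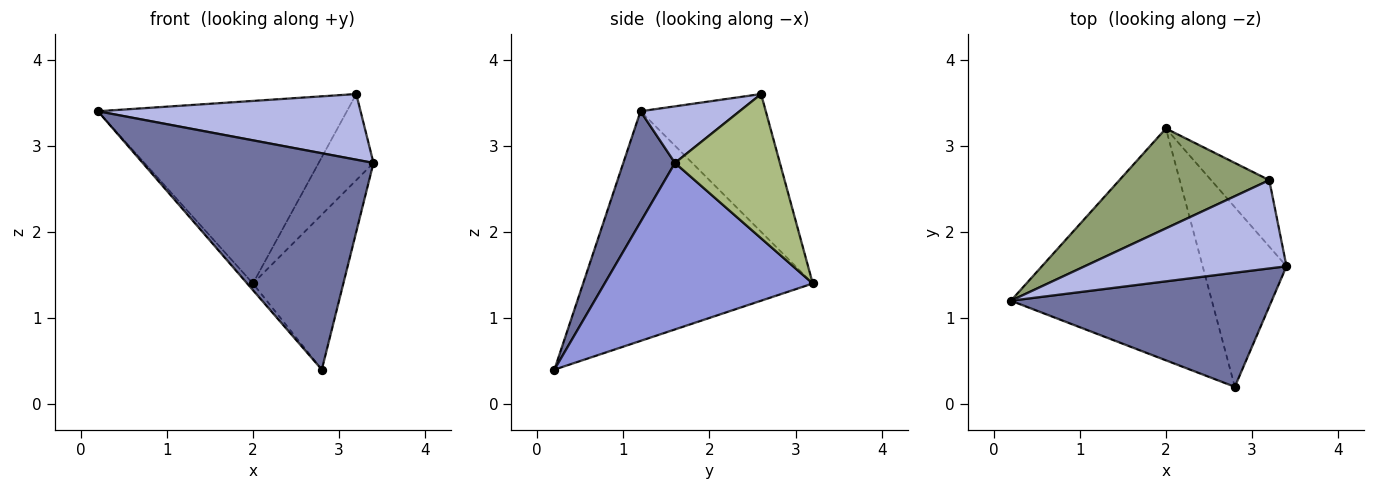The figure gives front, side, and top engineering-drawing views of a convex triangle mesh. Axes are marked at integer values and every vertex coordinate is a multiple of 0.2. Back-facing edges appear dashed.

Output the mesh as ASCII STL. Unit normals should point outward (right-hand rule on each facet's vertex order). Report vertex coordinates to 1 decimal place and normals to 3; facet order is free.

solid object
 facet normal 0.194 -0.868 0.458
  outer loop
   vertex 2.8 0.2 0.4
   vertex 3.4 1.6 2.8
   vertex 0.2 1.2 3.4
  endloop
 endfacet
 facet normal -0.752 0.019 -0.658
  outer loop
   vertex 2.8 0.2 0.4
   vertex 0.2 1.2 3.4
   vertex 2.0 3.2 1.4
  endloop
 endfacet
 facet normal 0.833 0.362 -0.419
  outer loop
   vertex 2.8 0.2 0.4
   vertex 2.0 3.2 1.4
   vertex 3.4 1.6 2.8
  endloop
 endfacet
 facet normal 0.220 -0.582 0.783
  outer loop
   vertex 3.2 2.6 3.6
   vertex 0.2 1.2 3.4
   vertex 3.4 1.6 2.8
  endloop
 endfacet
 facet normal -0.404 0.803 0.439
  outer loop
   vertex 3.2 2.6 3.6
   vertex 2.0 3.2 1.4
   vertex 0.2 1.2 3.4
  endloop
 endfacet
 facet normal 0.835 0.436 -0.336
  outer loop
   vertex 3.2 2.6 3.6
   vertex 3.4 1.6 2.8
   vertex 2.0 3.2 1.4
  endloop
 endfacet
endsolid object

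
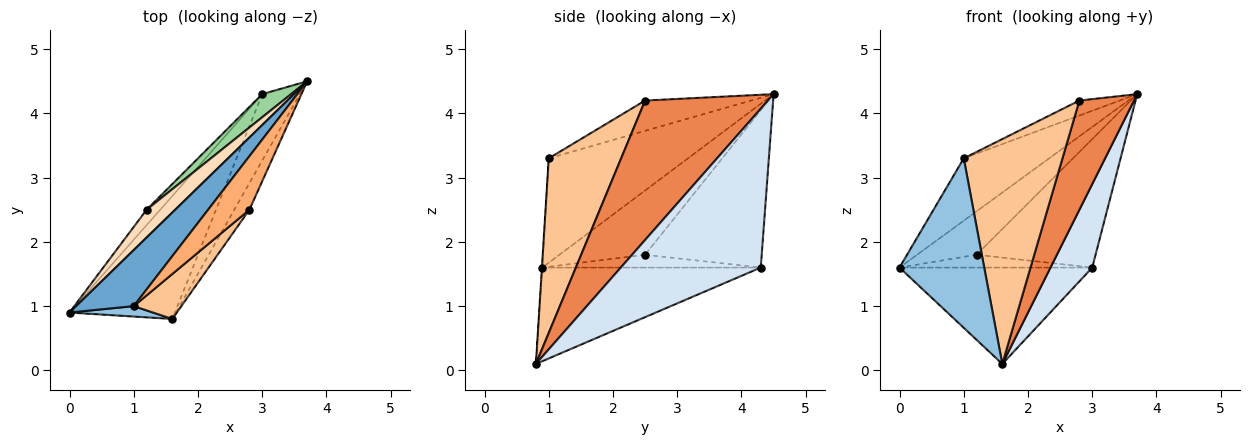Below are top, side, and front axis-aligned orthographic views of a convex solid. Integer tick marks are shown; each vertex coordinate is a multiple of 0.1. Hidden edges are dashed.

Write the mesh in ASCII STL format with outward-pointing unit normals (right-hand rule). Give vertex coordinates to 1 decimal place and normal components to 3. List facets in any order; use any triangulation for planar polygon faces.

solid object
 facet normal -0.771 0.473 0.426
  outer loop
   vertex 1.0 1.0 3.3
   vertex 3.7 4.5 4.3
   vertex 0.0 0.9 1.6
  endloop
 endfacet
 facet normal -0.005 -0.998 0.061
  outer loop
   vertex 1.0 1.0 3.3
   vertex 0.0 0.9 1.6
   vertex 1.6 0.8 0.1
  endloop
 endfacet
 facet normal -0.573 0.506 -0.645
  outer loop
   vertex 3.0 4.3 1.6
   vertex 1.6 0.8 0.1
   vertex 0.0 0.9 1.6
  endloop
 endfacet
 facet normal 0.934 -0.279 -0.222
  outer loop
   vertex 3.0 4.3 1.6
   vertex 3.7 4.5 4.3
   vertex 1.6 0.8 0.1
  endloop
 endfacet
 facet normal 0.909 -0.404 -0.099
  outer loop
   vertex 2.8 2.5 4.2
   vertex 1.6 0.8 0.1
   vertex 3.7 4.5 4.3
  endloop
 endfacet
 facet normal -0.577 0.220 0.787
  outer loop
   vertex 2.8 2.5 4.2
   vertex 3.7 4.5 4.3
   vertex 1.0 1.0 3.3
  endloop
 endfacet
 facet normal 0.584 -0.796 0.159
  outer loop
   vertex 2.8 2.5 4.2
   vertex 1.0 1.0 3.3
   vertex 1.6 0.8 0.1
  endloop
 endfacet
 facet normal -0.772 0.536 0.343
  outer loop
   vertex 1.2 2.5 1.8
   vertex 0.0 0.9 1.6
   vertex 3.7 4.5 4.3
  endloop
 endfacet
 facet normal -0.587 0.518 -0.622
  outer loop
   vertex 1.2 2.5 1.8
   vertex 3.0 4.3 1.6
   vertex 0.0 0.9 1.6
  endloop
 endfacet
 facet normal -0.694 0.708 0.128
  outer loop
   vertex 1.2 2.5 1.8
   vertex 3.7 4.5 4.3
   vertex 3.0 4.3 1.6
  endloop
 endfacet
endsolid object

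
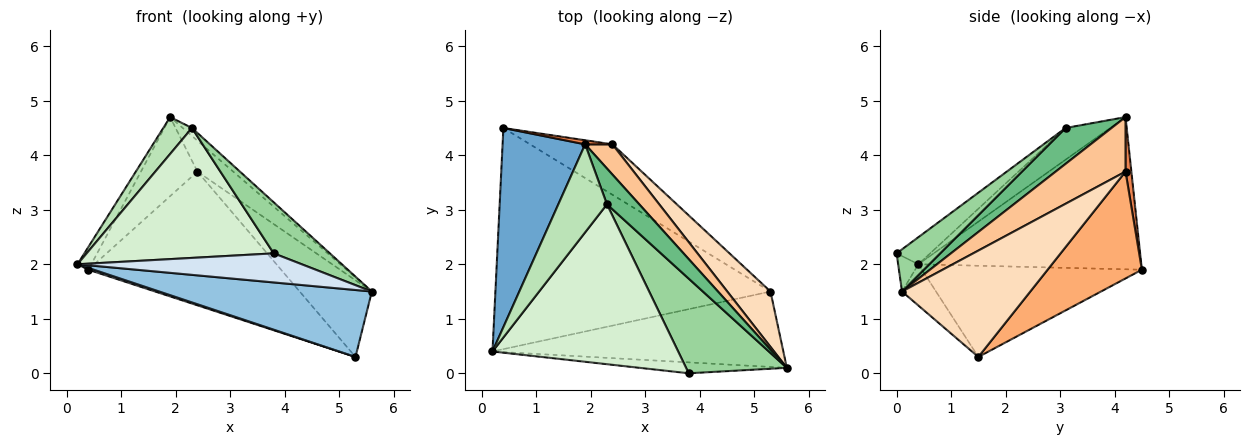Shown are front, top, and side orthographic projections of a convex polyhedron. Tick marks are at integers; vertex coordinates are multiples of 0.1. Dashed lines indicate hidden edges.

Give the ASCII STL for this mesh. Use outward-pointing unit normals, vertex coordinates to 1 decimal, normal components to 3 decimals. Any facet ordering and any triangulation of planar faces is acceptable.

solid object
 facet normal -0.878 0.054 0.476
  outer loop
   vertex 1.9 4.2 4.7
   vertex 0.4 4.5 1.9
   vertex 0.2 0.4 2.0
  endloop
 endfacet
 facet normal -0.106 -0.660 -0.744
  outer loop
   vertex 5.3 1.5 0.3
   vertex 5.6 0.1 1.5
   vertex 0.2 0.4 2.0
  endloop
 endfacet
 facet normal -0.315 -0.008 -0.949
  outer loop
   vertex 5.3 1.5 0.3
   vertex 0.2 0.4 2.0
   vertex 0.4 4.5 1.9
  endloop
 endfacet
 facet normal -0.084 -0.933 -0.350
  outer loop
   vertex 3.8 0.0 2.2
   vertex 0.2 0.4 2.0
   vertex 5.6 0.1 1.5
  endloop
 endfacet
 facet normal 0.103 0.993 0.051
  outer loop
   vertex 2.4 4.2 3.7
   vertex 0.4 4.5 1.9
   vertex 1.9 4.2 4.7
  endloop
 endfacet
 facet normal 0.416 0.851 -0.321
  outer loop
   vertex 2.4 4.2 3.7
   vertex 5.3 1.5 0.3
   vertex 0.4 4.5 1.9
  endloop
 endfacet
 facet normal 0.813 0.416 0.407
  outer loop
   vertex 2.4 4.2 3.7
   vertex 1.9 4.2 4.7
   vertex 5.6 0.1 1.5
  endloop
 endfacet
 facet normal 0.822 0.462 0.334
  outer loop
   vertex 2.4 4.2 3.7
   vertex 5.6 0.1 1.5
   vertex 5.3 1.5 0.3
  endloop
 endfacet
 facet normal 0.735 0.147 0.662
  outer loop
   vertex 2.3 3.1 4.5
   vertex 5.6 0.1 1.5
   vertex 1.9 4.2 4.7
  endloop
 endfacet
 facet normal 0.346 -0.445 0.826
  outer loop
   vertex 2.3 3.1 4.5
   vertex 3.8 0.0 2.2
   vertex 5.6 0.1 1.5
  endloop
 endfacet
 facet normal -0.515 -0.331 0.790
  outer loop
   vertex 2.3 3.1 4.5
   vertex 1.9 4.2 4.7
   vertex 0.2 0.4 2.0
  endloop
 endfacet
 facet normal -0.112 -0.627 0.771
  outer loop
   vertex 2.3 3.1 4.5
   vertex 0.2 0.4 2.0
   vertex 3.8 0.0 2.2
  endloop
 endfacet
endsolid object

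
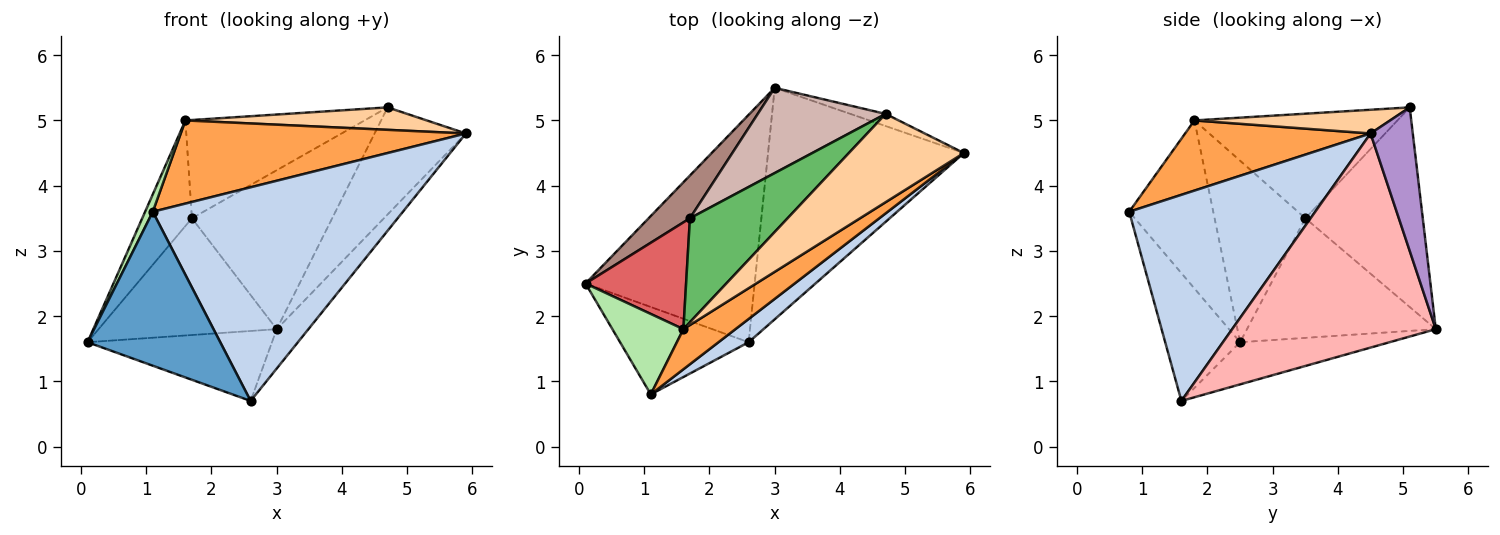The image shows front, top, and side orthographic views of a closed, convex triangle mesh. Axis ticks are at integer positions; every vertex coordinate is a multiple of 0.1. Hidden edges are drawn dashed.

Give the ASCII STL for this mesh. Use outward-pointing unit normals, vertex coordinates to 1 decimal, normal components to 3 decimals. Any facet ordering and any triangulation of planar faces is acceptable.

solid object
 facet normal -0.441 -0.781 -0.443
  outer loop
   vertex 2.6 1.6 0.7
   vertex 1.1 0.8 3.6
   vertex 0.1 2.5 1.6
  endloop
 endfacet
 facet normal 0.594 -0.799 0.087
  outer loop
   vertex 2.6 1.6 0.7
   vertex 5.9 4.5 4.8
   vertex 1.1 0.8 3.6
  endloop
 endfacet
 facet normal 0.505 -0.777 0.375
  outer loop
   vertex 1.6 1.8 5.0
   vertex 1.1 0.8 3.6
   vertex 5.9 4.5 4.8
  endloop
 endfacet
 facet normal 0.196 -0.242 0.950
  outer loop
   vertex 1.6 1.8 5.0
   vertex 5.9 4.5 4.8
   vertex 4.7 5.1 5.2
  endloop
 endfacet
 facet normal -0.614 0.542 0.574
  outer loop
   vertex 1.6 1.8 5.0
   vertex 4.7 5.1 5.2
   vertex 1.7 3.5 3.5
  endloop
 endfacet
 facet normal -0.918 -0.084 0.388
  outer loop
   vertex 1.6 1.8 5.0
   vertex 0.1 2.5 1.6
   vertex 1.1 0.8 3.6
  endloop
 endfacet
 facet normal -0.789 0.432 0.437
  outer loop
   vertex 1.6 1.8 5.0
   vertex 1.7 3.5 3.5
   vertex 0.1 2.5 1.6
  endloop
 endfacet
 facet normal 0.733 0.114 -0.671
  outer loop
   vertex 3.0 5.5 1.8
   vertex 5.9 4.5 4.8
   vertex 2.6 1.6 0.7
  endloop
 endfacet
 facet normal 0.417 0.903 -0.102
  outer loop
   vertex 3.0 5.5 1.8
   vertex 4.7 5.1 5.2
   vertex 5.9 4.5 4.8
  endloop
 endfacet
 facet normal -0.232 0.286 -0.930
  outer loop
   vertex 3.0 5.5 1.8
   vertex 2.6 1.6 0.7
   vertex 0.1 2.5 1.6
  endloop
 endfacet
 facet normal -0.705 0.666 0.244
  outer loop
   vertex 3.0 5.5 1.8
   vertex 0.1 2.5 1.6
   vertex 1.7 3.5 3.5
  endloop
 endfacet
 facet normal -0.594 0.709 0.380
  outer loop
   vertex 3.0 5.5 1.8
   vertex 1.7 3.5 3.5
   vertex 4.7 5.1 5.2
  endloop
 endfacet
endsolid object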